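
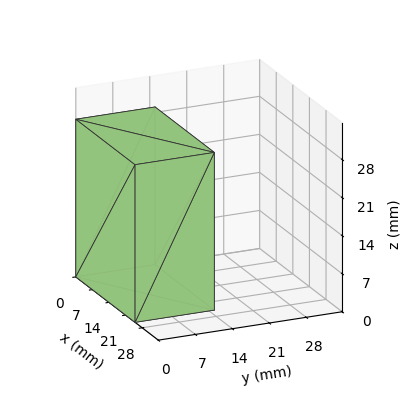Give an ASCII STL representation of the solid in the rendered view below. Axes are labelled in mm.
Reading the render: the shape is a rectangular box, roughly 25 × 15 mm footprint and 29 mm tall (dimensions read to the nearest mm from the axis ticks). For the STL, each face is triangulated and given an outward normal.

solid part
  facet normal 0.0000 0.0000 -1.0000
    outer loop
      vertex 25.00 15.00 0.00
      vertex 25.00 0.00 0.00
      vertex 0.00 0.00 0.00
    endloop
  endfacet
  facet normal 0.0000 0.0000 -1.0000
    outer loop
      vertex 0.00 15.00 0.00
      vertex 25.00 15.00 0.00
      vertex 0.00 0.00 0.00
    endloop
  endfacet
  facet normal 0.0000 0.0000 1.0000
    outer loop
      vertex 0.00 0.00 29.00
      vertex 25.00 0.00 29.00
      vertex 25.00 15.00 29.00
    endloop
  endfacet
  facet normal 0.0000 0.0000 1.0000
    outer loop
      vertex 0.00 0.00 29.00
      vertex 25.00 15.00 29.00
      vertex 0.00 15.00 29.00
    endloop
  endfacet
  facet normal 0.0000 -1.0000 0.0000
    outer loop
      vertex 0.00 0.00 0.00
      vertex 25.00 0.00 0.00
      vertex 25.00 0.00 29.00
    endloop
  endfacet
  facet normal 0.0000 -1.0000 0.0000
    outer loop
      vertex 0.00 0.00 0.00
      vertex 25.00 0.00 29.00
      vertex 0.00 0.00 29.00
    endloop
  endfacet
  facet normal 0.0000 1.0000 0.0000
    outer loop
      vertex 25.00 15.00 29.00
      vertex 25.00 15.00 0.00
      vertex 0.00 15.00 0.00
    endloop
  endfacet
  facet normal 0.0000 1.0000 0.0000
    outer loop
      vertex 0.00 15.00 29.00
      vertex 25.00 15.00 29.00
      vertex 0.00 15.00 0.00
    endloop
  endfacet
  facet normal -1.0000 0.0000 0.0000
    outer loop
      vertex 0.00 15.00 29.00
      vertex 0.00 15.00 0.00
      vertex 0.00 0.00 0.00
    endloop
  endfacet
  facet normal -1.0000 0.0000 0.0000
    outer loop
      vertex 0.00 0.00 29.00
      vertex 0.00 15.00 29.00
      vertex 0.00 0.00 0.00
    endloop
  endfacet
  facet normal 1.0000 0.0000 0.0000
    outer loop
      vertex 25.00 0.00 0.00
      vertex 25.00 15.00 0.00
      vertex 25.00 15.00 29.00
    endloop
  endfacet
  facet normal 1.0000 0.0000 0.0000
    outer loop
      vertex 25.00 0.00 0.00
      vertex 25.00 15.00 29.00
      vertex 25.00 0.00 29.00
    endloop
  endfacet
endsolid part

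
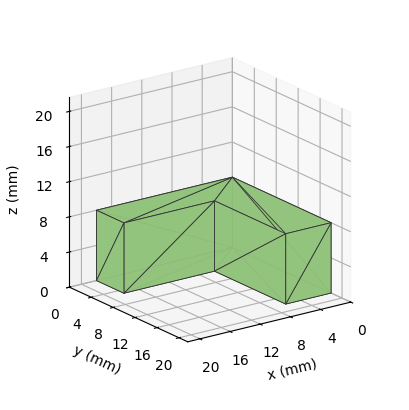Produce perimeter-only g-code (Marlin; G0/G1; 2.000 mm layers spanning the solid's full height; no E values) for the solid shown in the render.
Reading the render: the shape is an L-shaped prism: outer 18 × 18 mm, arm thicknesses ≈ 5 mm (horizontal) and 6 mm (vertical), extruded 8 mm in z (dimensions read to the nearest mm from the axis ticks). For the g-code, the solid's height is divided into equal slices at the stated Δz and each level perimeter traced with G1 moves after a G0 lift.

; perimeter-only toolpath
G21 ; units = mm
G90 ; absolute positioning
G28 ; home
; layer 1
G0 Z2.000
G0 X0.000 Y0.000
G1 X18.000 Y0.000
G1 X18.000 Y5.000
G1 X6.000 Y5.000
G1 X6.000 Y18.000
G1 X0.000 Y18.000
G1 X0.000 Y0.000
; layer 2
G0 Z4.000
G0 X0.000 Y0.000
G1 X18.000 Y0.000
G1 X18.000 Y5.000
G1 X6.000 Y5.000
G1 X6.000 Y18.000
G1 X0.000 Y18.000
G1 X0.000 Y0.000
; layer 3
G0 Z6.000
G0 X0.000 Y0.000
G1 X18.000 Y0.000
G1 X18.000 Y5.000
G1 X6.000 Y5.000
G1 X6.000 Y18.000
G1 X0.000 Y18.000
G1 X0.000 Y0.000
; layer 4
G0 Z8.000
G0 X0.000 Y0.000
G1 X18.000 Y0.000
G1 X18.000 Y5.000
G1 X6.000 Y5.000
G1 X6.000 Y18.000
G1 X0.000 Y18.000
G1 X0.000 Y0.000
M2 ; end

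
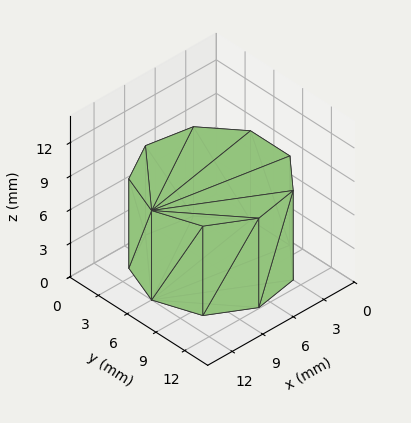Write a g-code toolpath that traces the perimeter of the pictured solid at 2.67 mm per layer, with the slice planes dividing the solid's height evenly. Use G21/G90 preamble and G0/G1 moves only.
Reading the render: the shape is a regular 9-sided prism (a cylinder approximated with 9 flat sides), circumscribed radius ≈ 6 mm, height ≈ 8 mm (dimensions read to the nearest mm from the axis ticks). For the g-code, the solid's height is divided into equal slices at the stated Δz and each level perimeter traced with G1 moves after a G0 lift.

; perimeter-only toolpath
G21 ; units = mm
G90 ; absolute positioning
G28 ; home
; layer 1
G0 Z2.67
G0 X12.00 Y6.00
G1 X10.60 Y9.86
G1 X7.04 Y11.91
G1 X3.00 Y11.20
G1 X0.36 Y8.05
G1 X0.36 Y3.95
G1 X3.00 Y0.80
G1 X7.04 Y0.09
G1 X10.60 Y2.14
G1 X12.00 Y6.00
; layer 2
G0 Z5.33
G0 X12.00 Y6.00
G1 X10.60 Y9.86
G1 X7.04 Y11.91
G1 X3.00 Y11.20
G1 X0.36 Y8.05
G1 X0.36 Y3.95
G1 X3.00 Y0.80
G1 X7.04 Y0.09
G1 X10.60 Y2.14
G1 X12.00 Y6.00
; layer 3
G0 Z8.00
G0 X12.00 Y6.00
G1 X10.60 Y9.86
G1 X7.04 Y11.91
G1 X3.00 Y11.20
G1 X0.36 Y8.05
G1 X0.36 Y3.95
G1 X3.00 Y0.80
G1 X7.04 Y0.09
G1 X10.60 Y2.14
G1 X12.00 Y6.00
M2 ; end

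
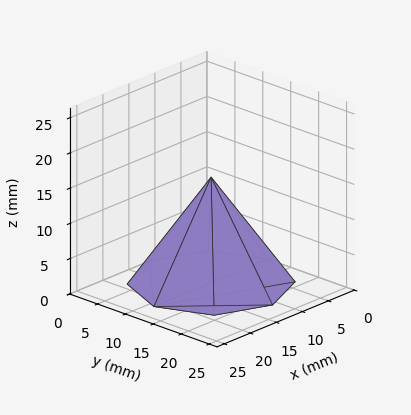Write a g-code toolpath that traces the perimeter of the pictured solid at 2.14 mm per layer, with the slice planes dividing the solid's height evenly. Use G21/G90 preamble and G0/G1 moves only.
Reading the render: the shape is a regular 8-sided pyramid, base circumscribed radius ≈ 11 mm, apex at z ≈ 15 mm (dimensions read to the nearest mm from the axis ticks). For the g-code, the solid's height is divided into equal slices at the stated Δz and each level perimeter traced with G1 moves after a G0 lift.

; perimeter-only toolpath
G21 ; units = mm
G90 ; absolute positioning
G28 ; home
; layer 1
G0 Z2.14
G0 X20.43 Y11.00
G1 X17.67 Y17.67
G1 X11.00 Y20.43
G1 X4.33 Y17.67
G1 X1.57 Y11.00
G1 X4.33 Y4.33
G1 X11.00 Y1.57
G1 X17.67 Y4.33
G1 X20.43 Y11.00
; layer 2
G0 Z4.29
G0 X18.86 Y11.00
G1 X16.56 Y16.56
G1 X11.00 Y18.86
G1 X5.44 Y16.56
G1 X3.14 Y11.00
G1 X5.44 Y5.44
G1 X11.00 Y3.14
G1 X16.56 Y5.44
G1 X18.86 Y11.00
; layer 3
G0 Z6.43
G0 X17.29 Y11.00
G1 X15.45 Y15.45
G1 X11.00 Y17.29
G1 X6.55 Y15.45
G1 X4.71 Y11.00
G1 X6.55 Y6.55
G1 X11.00 Y4.71
G1 X15.45 Y6.55
G1 X17.29 Y11.00
; layer 4
G0 Z8.57
G0 X15.71 Y11.00
G1 X14.33 Y14.33
G1 X11.00 Y15.71
G1 X7.67 Y14.33
G1 X6.29 Y11.00
G1 X7.67 Y7.67
G1 X11.00 Y6.29
G1 X14.33 Y7.67
G1 X15.71 Y11.00
; layer 5
G0 Z10.71
G0 X14.14 Y11.00
G1 X13.22 Y13.22
G1 X11.00 Y14.14
G1 X8.78 Y13.22
G1 X7.86 Y11.00
G1 X8.78 Y8.78
G1 X11.00 Y7.86
G1 X13.22 Y8.78
G1 X14.14 Y11.00
; layer 6
G0 Z12.86
G0 X12.57 Y11.00
G1 X12.11 Y12.11
G1 X11.00 Y12.57
G1 X9.89 Y12.11
G1 X9.43 Y11.00
G1 X9.89 Y9.89
G1 X11.00 Y9.43
G1 X12.11 Y9.89
G1 X12.57 Y11.00
M2 ; end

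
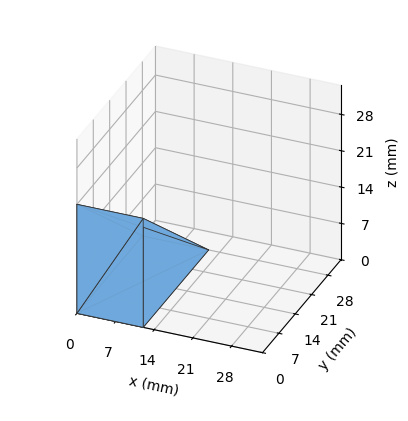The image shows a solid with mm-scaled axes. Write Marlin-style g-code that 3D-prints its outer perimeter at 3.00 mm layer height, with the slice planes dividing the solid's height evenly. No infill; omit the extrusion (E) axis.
Reading the render: the shape is a wedge (ramp): 12 × 28 mm base, rising to 21 mm along the y=0 edge and sloping linearly to z=0 at y=28 (dimensions read to the nearest mm from the axis ticks). For the g-code, the solid's height is divided into equal slices at the stated Δz and each level perimeter traced with G1 moves after a G0 lift.

; perimeter-only toolpath
G21 ; units = mm
G90 ; absolute positioning
G28 ; home
; layer 1
G0 Z3.00
G0 X0.00 Y0.00
G1 X12.00 Y0.00
G1 X12.00 Y24.00
G1 X0.00 Y24.00
G1 X0.00 Y0.00
; layer 2
G0 Z6.00
G0 X0.00 Y0.00
G1 X12.00 Y0.00
G1 X12.00 Y20.00
G1 X0.00 Y20.00
G1 X0.00 Y0.00
; layer 3
G0 Z9.00
G0 X0.00 Y0.00
G1 X12.00 Y0.00
G1 X12.00 Y16.00
G1 X0.00 Y16.00
G1 X0.00 Y0.00
; layer 4
G0 Z12.00
G0 X0.00 Y0.00
G1 X12.00 Y0.00
G1 X12.00 Y12.00
G1 X0.00 Y12.00
G1 X0.00 Y0.00
; layer 5
G0 Z15.00
G0 X0.00 Y0.00
G1 X12.00 Y0.00
G1 X12.00 Y8.00
G1 X0.00 Y8.00
G1 X0.00 Y0.00
; layer 6
G0 Z18.00
G0 X0.00 Y0.00
G1 X12.00 Y0.00
G1 X12.00 Y4.00
G1 X0.00 Y4.00
G1 X0.00 Y0.00
M2 ; end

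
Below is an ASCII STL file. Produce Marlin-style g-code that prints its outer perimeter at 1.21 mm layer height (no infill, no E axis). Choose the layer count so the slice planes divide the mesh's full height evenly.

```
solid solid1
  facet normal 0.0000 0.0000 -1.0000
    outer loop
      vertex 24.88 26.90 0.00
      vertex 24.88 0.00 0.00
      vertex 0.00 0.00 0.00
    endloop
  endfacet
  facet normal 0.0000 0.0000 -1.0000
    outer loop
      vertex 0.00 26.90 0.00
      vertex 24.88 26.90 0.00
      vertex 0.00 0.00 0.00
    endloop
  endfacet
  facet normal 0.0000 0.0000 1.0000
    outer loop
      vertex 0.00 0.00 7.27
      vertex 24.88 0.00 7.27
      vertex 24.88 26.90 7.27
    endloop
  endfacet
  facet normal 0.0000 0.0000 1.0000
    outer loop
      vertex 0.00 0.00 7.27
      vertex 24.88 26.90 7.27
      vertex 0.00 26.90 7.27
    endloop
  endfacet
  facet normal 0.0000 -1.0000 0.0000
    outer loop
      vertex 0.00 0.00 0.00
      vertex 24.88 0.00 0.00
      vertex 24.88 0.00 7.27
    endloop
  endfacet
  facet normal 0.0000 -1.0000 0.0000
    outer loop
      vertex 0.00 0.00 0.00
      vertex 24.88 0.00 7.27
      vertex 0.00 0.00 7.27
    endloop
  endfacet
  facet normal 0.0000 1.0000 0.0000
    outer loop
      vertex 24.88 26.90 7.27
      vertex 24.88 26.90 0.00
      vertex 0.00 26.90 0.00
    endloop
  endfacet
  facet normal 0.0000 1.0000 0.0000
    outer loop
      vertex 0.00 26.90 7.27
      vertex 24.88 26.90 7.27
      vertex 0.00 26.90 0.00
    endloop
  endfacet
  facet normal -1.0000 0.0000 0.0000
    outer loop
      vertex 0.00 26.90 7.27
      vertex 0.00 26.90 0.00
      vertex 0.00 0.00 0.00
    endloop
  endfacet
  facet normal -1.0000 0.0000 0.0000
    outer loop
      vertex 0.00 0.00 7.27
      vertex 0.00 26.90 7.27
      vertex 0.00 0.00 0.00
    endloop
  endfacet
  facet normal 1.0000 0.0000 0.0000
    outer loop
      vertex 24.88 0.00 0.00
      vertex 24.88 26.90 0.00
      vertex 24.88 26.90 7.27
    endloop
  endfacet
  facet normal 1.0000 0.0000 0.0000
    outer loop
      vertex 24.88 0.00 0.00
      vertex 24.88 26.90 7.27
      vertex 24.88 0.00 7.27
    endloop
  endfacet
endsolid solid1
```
; perimeter-only toolpath
G21 ; units = mm
G90 ; absolute positioning
G28 ; home
; layer 1
G0 Z1.21
G0 X0.00 Y0.00
G1 X24.88 Y0.00
G1 X24.88 Y26.90
G1 X0.00 Y26.90
G1 X0.00 Y0.00
; layer 2
G0 Z2.42
G0 X0.00 Y0.00
G1 X24.88 Y0.00
G1 X24.88 Y26.90
G1 X0.00 Y26.90
G1 X0.00 Y0.00
; layer 3
G0 Z3.63
G0 X0.00 Y0.00
G1 X24.88 Y0.00
G1 X24.88 Y26.90
G1 X0.00 Y26.90
G1 X0.00 Y0.00
; layer 4
G0 Z4.85
G0 X0.00 Y0.00
G1 X24.88 Y0.00
G1 X24.88 Y26.90
G1 X0.00 Y26.90
G1 X0.00 Y0.00
; layer 5
G0 Z6.06
G0 X0.00 Y0.00
G1 X24.88 Y0.00
G1 X24.88 Y26.90
G1 X0.00 Y26.90
G1 X0.00 Y0.00
; layer 6
G0 Z7.27
G0 X0.00 Y0.00
G1 X24.88 Y0.00
G1 X24.88 Y26.90
G1 X0.00 Y26.90
G1 X0.00 Y0.00
M2 ; end

The solid is a rectangular box, roughly 24.9 × 26.9 mm footprint and 7.27 mm tall. Slicing at Δz = 1.21 mm — 6 equal slices spanning the solid's height, so layer i sits at z = i·h/6 — gives 6 non-empty perimeters. Each is a 4-segment closed polygon; G0 lifts to the layer z and rapids to the start vertex, then G1 traces the edges.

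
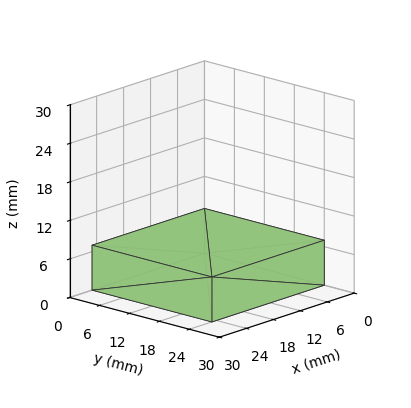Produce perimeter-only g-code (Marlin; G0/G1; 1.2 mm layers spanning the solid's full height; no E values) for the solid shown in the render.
Reading the render: the shape is a rectangular box, roughly 25 × 24 mm footprint and 7 mm tall (dimensions read to the nearest mm from the axis ticks). For the g-code, the solid's height is divided into equal slices at the stated Δz and each level perimeter traced with G1 moves after a G0 lift.

; perimeter-only toolpath
G21 ; units = mm
G90 ; absolute positioning
G28 ; home
; layer 1
G0 Z1.2
G0 X0.0 Y0.0
G1 X25.0 Y0.0
G1 X25.0 Y24.0
G1 X0.0 Y24.0
G1 X0.0 Y0.0
; layer 2
G0 Z2.3
G0 X0.0 Y0.0
G1 X25.0 Y0.0
G1 X25.0 Y24.0
G1 X0.0 Y24.0
G1 X0.0 Y0.0
; layer 3
G0 Z3.5
G0 X0.0 Y0.0
G1 X25.0 Y0.0
G1 X25.0 Y24.0
G1 X0.0 Y24.0
G1 X0.0 Y0.0
; layer 4
G0 Z4.7
G0 X0.0 Y0.0
G1 X25.0 Y0.0
G1 X25.0 Y24.0
G1 X0.0 Y24.0
G1 X0.0 Y0.0
; layer 5
G0 Z5.8
G0 X0.0 Y0.0
G1 X25.0 Y0.0
G1 X25.0 Y24.0
G1 X0.0 Y24.0
G1 X0.0 Y0.0
; layer 6
G0 Z7.0
G0 X0.0 Y0.0
G1 X25.0 Y0.0
G1 X25.0 Y24.0
G1 X0.0 Y24.0
G1 X0.0 Y0.0
M2 ; end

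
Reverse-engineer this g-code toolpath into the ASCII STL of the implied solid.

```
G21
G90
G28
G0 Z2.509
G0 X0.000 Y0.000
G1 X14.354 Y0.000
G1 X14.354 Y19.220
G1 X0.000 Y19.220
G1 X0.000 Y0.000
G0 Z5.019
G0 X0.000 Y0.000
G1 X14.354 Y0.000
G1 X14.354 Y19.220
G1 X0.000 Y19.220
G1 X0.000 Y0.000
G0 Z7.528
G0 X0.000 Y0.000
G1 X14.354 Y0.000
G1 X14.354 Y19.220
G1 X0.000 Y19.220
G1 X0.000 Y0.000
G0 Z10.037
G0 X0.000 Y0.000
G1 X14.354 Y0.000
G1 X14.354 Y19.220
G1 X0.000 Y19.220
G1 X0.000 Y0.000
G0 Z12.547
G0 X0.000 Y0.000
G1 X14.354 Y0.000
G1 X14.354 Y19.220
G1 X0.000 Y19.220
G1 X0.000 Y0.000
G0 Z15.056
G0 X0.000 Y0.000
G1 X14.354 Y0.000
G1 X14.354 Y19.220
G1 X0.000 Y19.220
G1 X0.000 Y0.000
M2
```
solid part
  facet normal 0.0000 0.0000 -1.0000
    outer loop
      vertex 14.354 19.220 0.000
      vertex 14.354 0.000 0.000
      vertex 0.000 0.000 0.000
    endloop
  endfacet
  facet normal 0.0000 0.0000 -1.0000
    outer loop
      vertex 0.000 19.220 0.000
      vertex 14.354 19.220 0.000
      vertex 0.000 0.000 0.000
    endloop
  endfacet
  facet normal 0.0000 0.0000 1.0000
    outer loop
      vertex 0.000 0.000 15.056
      vertex 14.354 0.000 15.056
      vertex 14.354 19.220 15.056
    endloop
  endfacet
  facet normal 0.0000 0.0000 1.0000
    outer loop
      vertex 0.000 0.000 15.056
      vertex 14.354 19.220 15.056
      vertex 0.000 19.220 15.056
    endloop
  endfacet
  facet normal 0.0000 -1.0000 0.0000
    outer loop
      vertex 0.000 0.000 0.000
      vertex 14.354 0.000 0.000
      vertex 14.354 0.000 15.056
    endloop
  endfacet
  facet normal 0.0000 -1.0000 0.0000
    outer loop
      vertex 0.000 0.000 0.000
      vertex 14.354 0.000 15.056
      vertex 0.000 0.000 15.056
    endloop
  endfacet
  facet normal 0.0000 1.0000 0.0000
    outer loop
      vertex 14.354 19.220 15.056
      vertex 14.354 19.220 0.000
      vertex 0.000 19.220 0.000
    endloop
  endfacet
  facet normal 0.0000 1.0000 0.0000
    outer loop
      vertex 0.000 19.220 15.056
      vertex 14.354 19.220 15.056
      vertex 0.000 19.220 0.000
    endloop
  endfacet
  facet normal -1.0000 0.0000 0.0000
    outer loop
      vertex 0.000 19.220 15.056
      vertex 0.000 19.220 0.000
      vertex 0.000 0.000 0.000
    endloop
  endfacet
  facet normal -1.0000 0.0000 0.0000
    outer loop
      vertex 0.000 0.000 15.056
      vertex 0.000 19.220 15.056
      vertex 0.000 0.000 0.000
    endloop
  endfacet
  facet normal 1.0000 0.0000 0.0000
    outer loop
      vertex 14.354 0.000 0.000
      vertex 14.354 19.220 0.000
      vertex 14.354 19.220 15.056
    endloop
  endfacet
  facet normal 1.0000 0.0000 0.0000
    outer loop
      vertex 14.354 0.000 0.000
      vertex 14.354 19.220 15.056
      vertex 14.354 0.000 15.056
    endloop
  endfacet
endsolid part

The G0 Z moves step by Δz≈2.509 mm. Every layer's G1 loop is the same polygon, so the solid is a straight extrusion of it from z=0 to z≈15.1. Closing with flat bottom and top caps and triangulating gives 12 facets — a rectangular box, roughly 14.4 × 19.2 mm footprint and 15.1 mm tall.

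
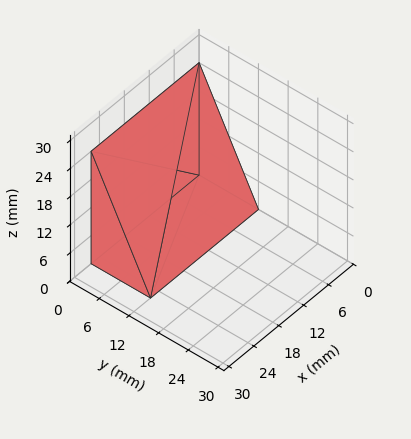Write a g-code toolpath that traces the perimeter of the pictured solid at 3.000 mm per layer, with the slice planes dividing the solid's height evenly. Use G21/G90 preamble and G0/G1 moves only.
Reading the render: the shape is a wedge (ramp): 26 × 12 mm base, rising to 24 mm along the y=0 edge and sloping linearly to z=0 at y=12 (dimensions read to the nearest mm from the axis ticks). For the g-code, the solid's height is divided into equal slices at the stated Δz and each level perimeter traced with G1 moves after a G0 lift.

; perimeter-only toolpath
G21 ; units = mm
G90 ; absolute positioning
G28 ; home
; layer 1
G0 Z3.000
G0 X0.000 Y0.000
G1 X26.000 Y0.000
G1 X26.000 Y10.500
G1 X0.000 Y10.500
G1 X0.000 Y0.000
; layer 2
G0 Z6.000
G0 X0.000 Y0.000
G1 X26.000 Y0.000
G1 X26.000 Y9.000
G1 X0.000 Y9.000
G1 X0.000 Y0.000
; layer 3
G0 Z9.000
G0 X0.000 Y0.000
G1 X26.000 Y0.000
G1 X26.000 Y7.500
G1 X0.000 Y7.500
G1 X0.000 Y0.000
; layer 4
G0 Z12.000
G0 X0.000 Y0.000
G1 X26.000 Y0.000
G1 X26.000 Y6.000
G1 X0.000 Y6.000
G1 X0.000 Y0.000
; layer 5
G0 Z15.000
G0 X0.000 Y0.000
G1 X26.000 Y0.000
G1 X26.000 Y4.500
G1 X0.000 Y4.500
G1 X0.000 Y0.000
; layer 6
G0 Z18.000
G0 X0.000 Y0.000
G1 X26.000 Y0.000
G1 X26.000 Y3.000
G1 X0.000 Y3.000
G1 X0.000 Y0.000
; layer 7
G0 Z21.000
G0 X0.000 Y0.000
G1 X26.000 Y0.000
G1 X26.000 Y1.500
G1 X0.000 Y1.500
G1 X0.000 Y0.000
M2 ; end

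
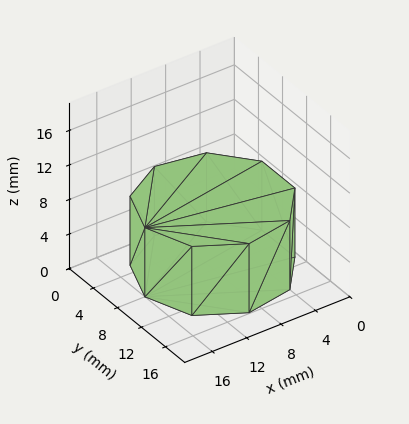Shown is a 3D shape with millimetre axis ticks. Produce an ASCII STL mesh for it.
Reading the render: the shape is a regular 9-sided prism (a cylinder approximated with 9 flat sides), circumscribed radius ≈ 8 mm, height ≈ 8 mm (dimensions read to the nearest mm from the axis ticks). For the STL, each face is triangulated and given an outward normal.

solid part
  facet normal 0.0000 0.0000 -1.0000
    outer loop
      vertex 9.39 15.88 0.00
      vertex 14.13 13.14 0.00
      vertex 16.00 8.00 0.00
    endloop
  endfacet
  facet normal 0.0000 0.0000 -1.0000
    outer loop
      vertex 4.00 14.93 0.00
      vertex 9.39 15.88 0.00
      vertex 16.00 8.00 0.00
    endloop
  endfacet
  facet normal 0.0000 0.0000 -1.0000
    outer loop
      vertex 0.48 10.74 0.00
      vertex 4.00 14.93 0.00
      vertex 16.00 8.00 0.00
    endloop
  endfacet
  facet normal 0.0000 0.0000 -1.0000
    outer loop
      vertex 0.48 5.26 0.00
      vertex 0.48 10.74 0.00
      vertex 16.00 8.00 0.00
    endloop
  endfacet
  facet normal 0.0000 0.0000 -1.0000
    outer loop
      vertex 4.00 1.07 0.00
      vertex 0.48 5.26 0.00
      vertex 16.00 8.00 0.00
    endloop
  endfacet
  facet normal 0.0000 0.0000 -1.0000
    outer loop
      vertex 9.39 0.12 0.00
      vertex 4.00 1.07 0.00
      vertex 16.00 8.00 0.00
    endloop
  endfacet
  facet normal 0.0000 0.0000 -1.0000
    outer loop
      vertex 14.13 2.86 0.00
      vertex 9.39 0.12 0.00
      vertex 16.00 8.00 0.00
    endloop
  endfacet
  facet normal 0.0000 0.0000 1.0000
    outer loop
      vertex 16.00 8.00 8.00
      vertex 14.13 13.14 8.00
      vertex 9.39 15.88 8.00
    endloop
  endfacet
  facet normal 0.0000 0.0000 1.0000
    outer loop
      vertex 16.00 8.00 8.00
      vertex 9.39 15.88 8.00
      vertex 4.00 14.93 8.00
    endloop
  endfacet
  facet normal 0.0000 0.0000 1.0000
    outer loop
      vertex 16.00 8.00 8.00
      vertex 4.00 14.93 8.00
      vertex 0.48 10.74 8.00
    endloop
  endfacet
  facet normal 0.0000 0.0000 1.0000
    outer loop
      vertex 16.00 8.00 8.00
      vertex 0.48 10.74 8.00
      vertex 0.48 5.26 8.00
    endloop
  endfacet
  facet normal 0.0000 0.0000 1.0000
    outer loop
      vertex 16.00 8.00 8.00
      vertex 0.48 5.26 8.00
      vertex 4.00 1.07 8.00
    endloop
  endfacet
  facet normal 0.0000 0.0000 1.0000
    outer loop
      vertex 16.00 8.00 8.00
      vertex 4.00 1.07 8.00
      vertex 9.39 0.12 8.00
    endloop
  endfacet
  facet normal 0.0000 0.0000 1.0000
    outer loop
      vertex 16.00 8.00 8.00
      vertex 9.39 0.12 8.00
      vertex 14.13 2.86 8.00
    endloop
  endfacet
  facet normal 0.9397 0.3419 0.0000
    outer loop
      vertex 16.00 8.00 0.00
      vertex 14.13 13.14 0.00
      vertex 14.13 13.14 8.00
    endloop
  endfacet
  facet normal 0.9397 0.3419 0.0000
    outer loop
      vertex 16.00 8.00 0.00
      vertex 14.13 13.14 8.00
      vertex 16.00 8.00 8.00
    endloop
  endfacet
  facet normal 0.5005 0.8658 0.0000
    outer loop
      vertex 14.13 13.14 0.00
      vertex 9.39 15.88 0.00
      vertex 9.39 15.88 8.00
    endloop
  endfacet
  facet normal 0.5005 0.8658 0.0000
    outer loop
      vertex 14.13 13.14 0.00
      vertex 9.39 15.88 8.00
      vertex 14.13 13.14 8.00
    endloop
  endfacet
  facet normal -0.1736 0.9848 0.0000
    outer loop
      vertex 9.39 15.88 0.00
      vertex 4.00 14.93 0.00
      vertex 4.00 14.93 8.00
    endloop
  endfacet
  facet normal -0.1736 0.9848 0.0000
    outer loop
      vertex 9.39 15.88 0.00
      vertex 4.00 14.93 8.00
      vertex 9.39 15.88 8.00
    endloop
  endfacet
  facet normal -0.7657 0.6432 0.0000
    outer loop
      vertex 4.00 14.93 0.00
      vertex 0.48 10.74 0.00
      vertex 0.48 10.74 8.00
    endloop
  endfacet
  facet normal -0.7657 0.6432 0.0000
    outer loop
      vertex 4.00 14.93 0.00
      vertex 0.48 10.74 8.00
      vertex 4.00 14.93 8.00
    endloop
  endfacet
  facet normal -1.0000 0.0000 0.0000
    outer loop
      vertex 0.48 10.74 0.00
      vertex 0.48 5.26 0.00
      vertex 0.48 5.26 8.00
    endloop
  endfacet
  facet normal -1.0000 0.0000 0.0000
    outer loop
      vertex 0.48 10.74 0.00
      vertex 0.48 5.26 8.00
      vertex 0.48 10.74 8.00
    endloop
  endfacet
  facet normal -0.7657 -0.6432 0.0000
    outer loop
      vertex 0.48 5.26 0.00
      vertex 4.00 1.07 0.00
      vertex 4.00 1.07 8.00
    endloop
  endfacet
  facet normal -0.7657 -0.6432 0.0000
    outer loop
      vertex 0.48 5.26 0.00
      vertex 4.00 1.07 8.00
      vertex 0.48 5.26 8.00
    endloop
  endfacet
  facet normal -0.1736 -0.9848 0.0000
    outer loop
      vertex 4.00 1.07 0.00
      vertex 9.39 0.12 0.00
      vertex 9.39 0.12 8.00
    endloop
  endfacet
  facet normal -0.1736 -0.9848 0.0000
    outer loop
      vertex 4.00 1.07 0.00
      vertex 9.39 0.12 8.00
      vertex 4.00 1.07 8.00
    endloop
  endfacet
  facet normal 0.5005 -0.8658 0.0000
    outer loop
      vertex 9.39 0.12 0.00
      vertex 14.13 2.86 0.00
      vertex 14.13 2.86 8.00
    endloop
  endfacet
  facet normal 0.5005 -0.8658 0.0000
    outer loop
      vertex 9.39 0.12 0.00
      vertex 14.13 2.86 8.00
      vertex 9.39 0.12 8.00
    endloop
  endfacet
  facet normal 0.9397 -0.3419 0.0000
    outer loop
      vertex 14.13 2.86 0.00
      vertex 16.00 8.00 0.00
      vertex 16.00 8.00 8.00
    endloop
  endfacet
  facet normal 0.9397 -0.3419 0.0000
    outer loop
      vertex 14.13 2.86 0.00
      vertex 16.00 8.00 8.00
      vertex 14.13 2.86 8.00
    endloop
  endfacet
endsolid part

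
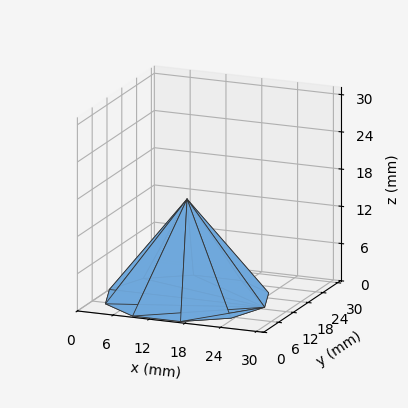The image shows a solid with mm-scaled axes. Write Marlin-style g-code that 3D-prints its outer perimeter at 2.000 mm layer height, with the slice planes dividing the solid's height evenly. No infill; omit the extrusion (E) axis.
Reading the render: the shape is a regular 10-sided pyramid, base circumscribed radius ≈ 13 mm, apex at z ≈ 16 mm (dimensions read to the nearest mm from the axis ticks). For the g-code, the solid's height is divided into equal slices at the stated Δz and each level perimeter traced with G1 moves after a G0 lift.

; perimeter-only toolpath
G21 ; units = mm
G90 ; absolute positioning
G28 ; home
; layer 1
G0 Z2.000
G0 X24.375 Y13.000
G1 X22.202 Y19.686
G1 X16.515 Y23.819
G1 X9.485 Y23.819
G1 X3.798 Y19.686
G1 X1.625 Y13.000
G1 X3.798 Y6.314
G1 X9.485 Y2.181
G1 X16.515 Y2.181
G1 X22.202 Y6.314
G1 X24.375 Y13.000
; layer 2
G0 Z4.000
G0 X22.750 Y13.000
G1 X20.888 Y18.731
G1 X16.013 Y22.273
G1 X9.987 Y22.273
G1 X5.112 Y18.731
G1 X3.250 Y13.000
G1 X5.112 Y7.269
G1 X9.987 Y3.727
G1 X16.013 Y3.727
G1 X20.888 Y7.269
G1 X22.750 Y13.000
; layer 3
G0 Z6.000
G0 X21.125 Y13.000
G1 X19.573 Y17.776
G1 X15.511 Y20.727
G1 X10.489 Y20.727
G1 X6.427 Y17.776
G1 X4.875 Y13.000
G1 X6.427 Y8.224
G1 X10.489 Y5.272
G1 X15.511 Y5.272
G1 X19.573 Y8.224
G1 X21.125 Y13.000
; layer 4
G0 Z8.000
G0 X19.500 Y13.000
G1 X18.258 Y16.820
G1 X15.008 Y19.182
G1 X10.992 Y19.182
G1 X7.742 Y16.820
G1 X6.500 Y13.000
G1 X7.742 Y9.180
G1 X10.992 Y6.818
G1 X15.008 Y6.818
G1 X18.258 Y9.180
G1 X19.500 Y13.000
; layer 5
G0 Z10.000
G0 X17.875 Y13.000
G1 X16.944 Y15.865
G1 X14.506 Y17.636
G1 X11.494 Y17.636
G1 X9.056 Y15.865
G1 X8.125 Y13.000
G1 X9.056 Y10.135
G1 X11.494 Y8.364
G1 X14.506 Y8.364
G1 X16.944 Y10.135
G1 X17.875 Y13.000
; layer 6
G0 Z12.000
G0 X16.250 Y13.000
G1 X15.629 Y14.910
G1 X14.004 Y16.091
G1 X11.996 Y16.091
G1 X10.371 Y14.910
G1 X9.750 Y13.000
G1 X10.371 Y11.090
G1 X11.996 Y9.909
G1 X14.004 Y9.909
G1 X15.629 Y11.090
G1 X16.250 Y13.000
; layer 7
G0 Z14.000
G0 X14.625 Y13.000
G1 X14.315 Y13.955
G1 X13.502 Y14.546
G1 X12.498 Y14.546
G1 X11.685 Y13.955
G1 X11.375 Y13.000
G1 X11.685 Y12.045
G1 X12.498 Y11.454
G1 X13.502 Y11.454
G1 X14.315 Y12.045
G1 X14.625 Y13.000
M2 ; end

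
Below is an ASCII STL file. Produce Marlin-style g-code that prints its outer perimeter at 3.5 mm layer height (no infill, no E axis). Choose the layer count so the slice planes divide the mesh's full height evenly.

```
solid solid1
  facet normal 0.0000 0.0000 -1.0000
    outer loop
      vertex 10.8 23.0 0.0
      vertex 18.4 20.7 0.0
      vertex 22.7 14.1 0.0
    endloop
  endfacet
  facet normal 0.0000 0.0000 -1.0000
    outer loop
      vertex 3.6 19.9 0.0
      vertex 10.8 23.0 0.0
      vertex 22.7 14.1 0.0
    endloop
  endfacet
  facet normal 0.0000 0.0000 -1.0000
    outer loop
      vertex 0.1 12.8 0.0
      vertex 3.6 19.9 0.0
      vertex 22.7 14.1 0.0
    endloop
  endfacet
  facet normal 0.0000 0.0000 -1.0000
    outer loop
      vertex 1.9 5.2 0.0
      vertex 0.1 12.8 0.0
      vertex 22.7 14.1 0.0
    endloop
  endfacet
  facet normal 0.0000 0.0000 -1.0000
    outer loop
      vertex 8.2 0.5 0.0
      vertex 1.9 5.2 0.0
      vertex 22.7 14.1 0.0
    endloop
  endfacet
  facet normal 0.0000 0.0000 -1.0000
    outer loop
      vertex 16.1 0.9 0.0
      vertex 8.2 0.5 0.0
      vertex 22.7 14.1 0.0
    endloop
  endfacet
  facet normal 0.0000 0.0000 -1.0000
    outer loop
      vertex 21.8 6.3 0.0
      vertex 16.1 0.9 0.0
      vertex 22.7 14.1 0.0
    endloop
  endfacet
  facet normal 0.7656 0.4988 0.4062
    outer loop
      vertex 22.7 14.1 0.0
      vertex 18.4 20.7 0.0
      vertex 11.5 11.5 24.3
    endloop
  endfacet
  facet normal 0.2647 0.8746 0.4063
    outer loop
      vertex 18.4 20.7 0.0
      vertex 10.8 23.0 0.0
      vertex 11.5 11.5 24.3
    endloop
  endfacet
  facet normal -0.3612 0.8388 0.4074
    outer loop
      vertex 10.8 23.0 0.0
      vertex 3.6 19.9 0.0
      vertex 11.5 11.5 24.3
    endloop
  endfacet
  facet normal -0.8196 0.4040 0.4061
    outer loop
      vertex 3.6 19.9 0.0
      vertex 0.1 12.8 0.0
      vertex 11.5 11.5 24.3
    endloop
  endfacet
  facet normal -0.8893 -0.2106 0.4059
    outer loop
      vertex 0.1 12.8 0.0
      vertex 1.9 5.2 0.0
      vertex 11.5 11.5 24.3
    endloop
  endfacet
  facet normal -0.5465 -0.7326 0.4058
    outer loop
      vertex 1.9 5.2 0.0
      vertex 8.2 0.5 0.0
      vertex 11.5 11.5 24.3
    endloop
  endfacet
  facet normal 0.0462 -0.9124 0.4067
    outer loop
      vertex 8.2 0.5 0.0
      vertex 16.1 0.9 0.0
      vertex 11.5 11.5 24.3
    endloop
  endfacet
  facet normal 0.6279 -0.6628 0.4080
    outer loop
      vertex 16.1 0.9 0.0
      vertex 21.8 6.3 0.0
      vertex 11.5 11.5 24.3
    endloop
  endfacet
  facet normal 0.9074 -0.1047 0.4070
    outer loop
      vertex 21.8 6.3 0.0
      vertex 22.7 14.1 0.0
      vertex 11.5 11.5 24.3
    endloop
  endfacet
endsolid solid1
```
; perimeter-only toolpath
G21 ; units = mm
G90 ; absolute positioning
G28 ; home
; layer 1
G0 Z3.5
G0 X21.1 Y13.7
G1 X17.4 Y19.4
G1 X10.9 Y21.4
G1 X4.7 Y18.7
G1 X1.7 Y12.6
G1 X3.3 Y6.1
G1 X8.7 Y2.1
G1 X15.4 Y2.4
G1 X20.3 Y7.0
G1 X21.1 Y13.7
; layer 2
G0 Z6.9
G0 X19.5 Y13.4
G1 X16.4 Y18.1
G1 X11.0 Y19.7
G1 X5.9 Y17.5
G1 X3.4 Y12.4
G1 X4.6 Y7.0
G1 X9.1 Y3.6
G1 X14.8 Y3.9
G1 X18.9 Y7.8
G1 X19.5 Y13.4
; layer 3
G0 Z10.4
G0 X17.9 Y13.0
G1 X15.4 Y16.8
G1 X11.1 Y18.1
G1 X7.0 Y16.3
G1 X5.0 Y12.2
G1 X6.0 Y7.9
G1 X9.6 Y5.2
G1 X14.1 Y5.4
G1 X17.4 Y8.5
G1 X17.9 Y13.0
; layer 4
G0 Z13.9
G0 X16.3 Y12.6
G1 X14.5 Y15.4
G1 X11.2 Y16.4
G1 X8.1 Y15.1
G1 X6.6 Y12.1
G1 X7.4 Y8.8
G1 X10.1 Y6.8
G1 X13.5 Y7.0
G1 X15.9 Y9.3
G1 X16.3 Y12.6
; layer 5
G0 Z17.4
G0 X14.7 Y12.2
G1 X13.5 Y14.1
G1 X11.3 Y14.8
G1 X9.2 Y13.9
G1 X8.2 Y11.9
G1 X8.8 Y9.7
G1 X10.6 Y8.4
G1 X12.8 Y8.5
G1 X14.4 Y10.0
G1 X14.7 Y12.2
; layer 6
G0 Z20.8
G0 X13.1 Y11.9
G1 X12.5 Y12.8
G1 X11.4 Y13.1
G1 X10.4 Y12.7
G1 X9.9 Y11.7
G1 X10.1 Y10.6
G1 X11.0 Y9.9
G1 X12.2 Y10.0
G1 X13.0 Y10.8
G1 X13.1 Y11.9
M2 ; end

The solid is a regular 9-sided pyramid, base circumscribed radius ≈ 11.5 mm, apex at z ≈ 24.3 mm. Slicing at Δz = 3.5 mm — 7 equal slices spanning the solid's height, so layer i sits at z = i·h/7 — gives 6 non-empty perimeters. Each is a 9-segment closed polygon; G0 lifts to the layer z and rapids to the start vertex, then G1 traces the edges. The cross-section shrinks linearly with z (the slice at the apex is degenerate and omitted).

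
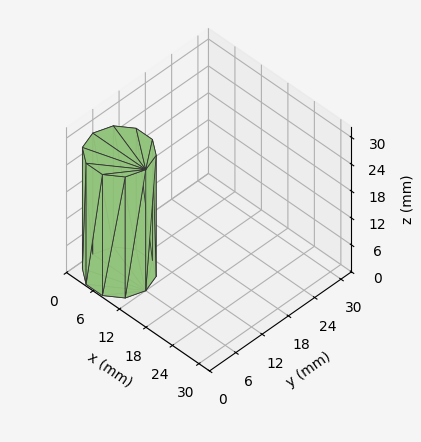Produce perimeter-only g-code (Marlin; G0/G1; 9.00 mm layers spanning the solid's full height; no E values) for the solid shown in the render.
Reading the render: the shape is a regular 10-sided prism (a cylinder approximated with 10 flat sides), circumscribed radius ≈ 6 mm, height ≈ 27 mm (dimensions read to the nearest mm from the axis ticks). For the g-code, the solid's height is divided into equal slices at the stated Δz and each level perimeter traced with G1 moves after a G0 lift.

; perimeter-only toolpath
G21 ; units = mm
G90 ; absolute positioning
G28 ; home
; layer 1
G0 Z9.00
G0 X12.00 Y6.00
G1 X10.85 Y9.53
G1 X7.85 Y11.71
G1 X4.15 Y11.71
G1 X1.15 Y9.53
G1 X0.00 Y6.00
G1 X1.15 Y2.47
G1 X4.15 Y0.29
G1 X7.85 Y0.29
G1 X10.85 Y2.47
G1 X12.00 Y6.00
; layer 2
G0 Z18.00
G0 X12.00 Y6.00
G1 X10.85 Y9.53
G1 X7.85 Y11.71
G1 X4.15 Y11.71
G1 X1.15 Y9.53
G1 X0.00 Y6.00
G1 X1.15 Y2.47
G1 X4.15 Y0.29
G1 X7.85 Y0.29
G1 X10.85 Y2.47
G1 X12.00 Y6.00
; layer 3
G0 Z27.00
G0 X12.00 Y6.00
G1 X10.85 Y9.53
G1 X7.85 Y11.71
G1 X4.15 Y11.71
G1 X1.15 Y9.53
G1 X0.00 Y6.00
G1 X1.15 Y2.47
G1 X4.15 Y0.29
G1 X7.85 Y0.29
G1 X10.85 Y2.47
G1 X12.00 Y6.00
M2 ; end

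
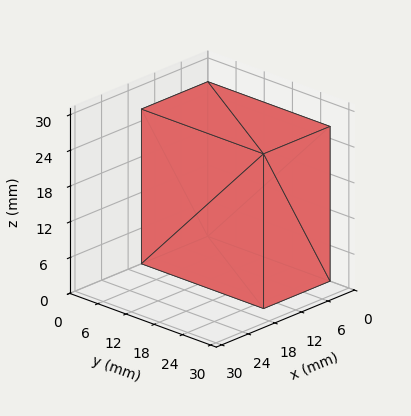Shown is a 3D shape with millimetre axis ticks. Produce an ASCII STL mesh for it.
Reading the render: the shape is a rectangular box, roughly 15 × 26 mm footprint and 26 mm tall (dimensions read to the nearest mm from the axis ticks). For the STL, each face is triangulated and given an outward normal.

solid part
  facet normal 0.0000 0.0000 -1.0000
    outer loop
      vertex 15.0 26.0 0.0
      vertex 15.0 0.0 0.0
      vertex 0.0 0.0 0.0
    endloop
  endfacet
  facet normal 0.0000 0.0000 -1.0000
    outer loop
      vertex 0.0 26.0 0.0
      vertex 15.0 26.0 0.0
      vertex 0.0 0.0 0.0
    endloop
  endfacet
  facet normal 0.0000 0.0000 1.0000
    outer loop
      vertex 0.0 0.0 26.0
      vertex 15.0 0.0 26.0
      vertex 15.0 26.0 26.0
    endloop
  endfacet
  facet normal 0.0000 0.0000 1.0000
    outer loop
      vertex 0.0 0.0 26.0
      vertex 15.0 26.0 26.0
      vertex 0.0 26.0 26.0
    endloop
  endfacet
  facet normal 0.0000 -1.0000 0.0000
    outer loop
      vertex 0.0 0.0 0.0
      vertex 15.0 0.0 0.0
      vertex 15.0 0.0 26.0
    endloop
  endfacet
  facet normal 0.0000 -1.0000 0.0000
    outer loop
      vertex 0.0 0.0 0.0
      vertex 15.0 0.0 26.0
      vertex 0.0 0.0 26.0
    endloop
  endfacet
  facet normal 0.0000 1.0000 0.0000
    outer loop
      vertex 15.0 26.0 26.0
      vertex 15.0 26.0 0.0
      vertex 0.0 26.0 0.0
    endloop
  endfacet
  facet normal 0.0000 1.0000 0.0000
    outer loop
      vertex 0.0 26.0 26.0
      vertex 15.0 26.0 26.0
      vertex 0.0 26.0 0.0
    endloop
  endfacet
  facet normal -1.0000 0.0000 0.0000
    outer loop
      vertex 0.0 26.0 26.0
      vertex 0.0 26.0 0.0
      vertex 0.0 0.0 0.0
    endloop
  endfacet
  facet normal -1.0000 0.0000 0.0000
    outer loop
      vertex 0.0 0.0 26.0
      vertex 0.0 26.0 26.0
      vertex 0.0 0.0 0.0
    endloop
  endfacet
  facet normal 1.0000 0.0000 0.0000
    outer loop
      vertex 15.0 0.0 0.0
      vertex 15.0 26.0 0.0
      vertex 15.0 26.0 26.0
    endloop
  endfacet
  facet normal 1.0000 0.0000 0.0000
    outer loop
      vertex 15.0 0.0 0.0
      vertex 15.0 26.0 26.0
      vertex 15.0 0.0 26.0
    endloop
  endfacet
endsolid part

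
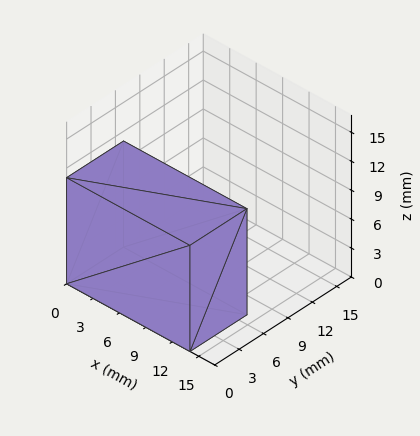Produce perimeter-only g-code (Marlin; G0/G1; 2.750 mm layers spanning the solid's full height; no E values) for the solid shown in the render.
Reading the render: the shape is a rectangular box, roughly 14 × 7 mm footprint and 11 mm tall (dimensions read to the nearest mm from the axis ticks). For the g-code, the solid's height is divided into equal slices at the stated Δz and each level perimeter traced with G1 moves after a G0 lift.

; perimeter-only toolpath
G21 ; units = mm
G90 ; absolute positioning
G28 ; home
; layer 1
G0 Z2.750
G0 X0.000 Y0.000
G1 X14.000 Y0.000
G1 X14.000 Y7.000
G1 X0.000 Y7.000
G1 X0.000 Y0.000
; layer 2
G0 Z5.500
G0 X0.000 Y0.000
G1 X14.000 Y0.000
G1 X14.000 Y7.000
G1 X0.000 Y7.000
G1 X0.000 Y0.000
; layer 3
G0 Z8.250
G0 X0.000 Y0.000
G1 X14.000 Y0.000
G1 X14.000 Y7.000
G1 X0.000 Y7.000
G1 X0.000 Y0.000
; layer 4
G0 Z11.000
G0 X0.000 Y0.000
G1 X14.000 Y0.000
G1 X14.000 Y7.000
G1 X0.000 Y7.000
G1 X0.000 Y0.000
M2 ; end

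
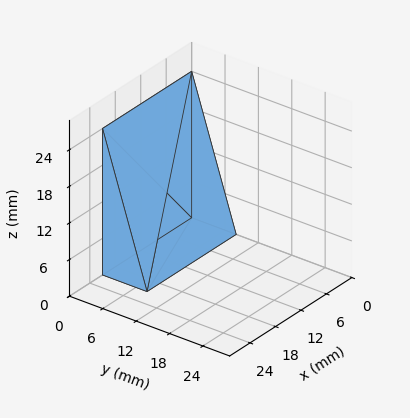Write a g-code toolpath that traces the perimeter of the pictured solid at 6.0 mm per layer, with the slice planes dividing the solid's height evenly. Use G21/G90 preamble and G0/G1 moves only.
Reading the render: the shape is a wedge (ramp): 21 × 8 mm base, rising to 24 mm along the y=0 edge and sloping linearly to z=0 at y=8 (dimensions read to the nearest mm from the axis ticks). For the g-code, the solid's height is divided into equal slices at the stated Δz and each level perimeter traced with G1 moves after a G0 lift.

; perimeter-only toolpath
G21 ; units = mm
G90 ; absolute positioning
G28 ; home
; layer 1
G0 Z6.0
G0 X0.0 Y0.0
G1 X21.0 Y0.0
G1 X21.0 Y6.0
G1 X0.0 Y6.0
G1 X0.0 Y0.0
; layer 2
G0 Z12.0
G0 X0.0 Y0.0
G1 X21.0 Y0.0
G1 X21.0 Y4.0
G1 X0.0 Y4.0
G1 X0.0 Y0.0
; layer 3
G0 Z18.0
G0 X0.0 Y0.0
G1 X21.0 Y0.0
G1 X21.0 Y2.0
G1 X0.0 Y2.0
G1 X0.0 Y0.0
M2 ; end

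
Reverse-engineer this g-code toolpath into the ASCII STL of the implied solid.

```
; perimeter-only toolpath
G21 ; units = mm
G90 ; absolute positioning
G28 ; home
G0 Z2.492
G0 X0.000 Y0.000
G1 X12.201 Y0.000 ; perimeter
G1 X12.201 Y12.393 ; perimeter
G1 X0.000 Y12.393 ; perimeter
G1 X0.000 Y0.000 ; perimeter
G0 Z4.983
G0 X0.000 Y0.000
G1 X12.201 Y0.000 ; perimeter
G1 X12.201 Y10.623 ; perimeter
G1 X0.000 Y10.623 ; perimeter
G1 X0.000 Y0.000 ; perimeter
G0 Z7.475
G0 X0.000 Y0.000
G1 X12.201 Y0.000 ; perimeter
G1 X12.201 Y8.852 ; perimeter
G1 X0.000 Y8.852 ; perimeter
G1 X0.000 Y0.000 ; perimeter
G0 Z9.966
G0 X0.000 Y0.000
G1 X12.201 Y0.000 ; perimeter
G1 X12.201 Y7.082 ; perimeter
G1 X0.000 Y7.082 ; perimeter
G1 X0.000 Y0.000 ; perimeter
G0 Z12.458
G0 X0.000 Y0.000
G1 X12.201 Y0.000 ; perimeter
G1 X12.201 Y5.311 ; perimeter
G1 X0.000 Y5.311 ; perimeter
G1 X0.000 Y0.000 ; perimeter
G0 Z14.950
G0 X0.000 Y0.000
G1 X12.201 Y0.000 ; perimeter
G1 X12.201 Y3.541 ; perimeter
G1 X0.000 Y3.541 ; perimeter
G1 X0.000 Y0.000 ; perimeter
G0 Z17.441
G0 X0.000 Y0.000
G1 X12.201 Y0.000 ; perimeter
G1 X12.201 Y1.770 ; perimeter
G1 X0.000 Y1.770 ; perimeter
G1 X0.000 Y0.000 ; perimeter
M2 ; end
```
solid part
  facet normal 0.0000 0.0000 -1.0000
    outer loop
      vertex 12.201 14.164 0.000
      vertex 12.201 0.000 0.000
      vertex 0.000 0.000 0.000
    endloop
  endfacet
  facet normal 0.0000 0.0000 -1.0000
    outer loop
      vertex 0.000 14.164 0.000
      vertex 12.201 14.164 0.000
      vertex 0.000 0.000 0.000
    endloop
  endfacet
  facet normal 0.0000 -1.0000 0.0000
    outer loop
      vertex 0.000 0.000 0.000
      vertex 12.201 0.000 0.000
      vertex 12.201 0.000 19.933
    endloop
  endfacet
  facet normal 0.0000 -1.0000 0.0000
    outer loop
      vertex 0.000 0.000 0.000
      vertex 12.201 0.000 19.933
      vertex 0.000 0.000 19.933
    endloop
  endfacet
  facet normal 0.0000 0.8152 0.5792
    outer loop
      vertex 0.000 0.000 19.933
      vertex 12.201 0.000 19.933
      vertex 12.201 14.164 0.000
    endloop
  endfacet
  facet normal 0.0000 0.8152 0.5792
    outer loop
      vertex 0.000 0.000 19.933
      vertex 12.201 14.164 0.000
      vertex 0.000 14.164 0.000
    endloop
  endfacet
  facet normal -1.0000 0.0000 0.0000
    outer loop
      vertex 0.000 0.000 19.933
      vertex 0.000 14.164 0.000
      vertex 0.000 0.000 0.000
    endloop
  endfacet
  facet normal 1.0000 0.0000 0.0000
    outer loop
      vertex 12.201 0.000 0.000
      vertex 12.201 14.164 0.000
      vertex 12.201 0.000 19.933
    endloop
  endfacet
endsolid part

The G0 Z moves step by Δz≈2.492 mm. The G1 loops shrink linearly with z, so the solid tapers from its base footprint up to z≈19.9. Closing with a flat bottom cap and the tapered top and triangulating gives 8 facets — a wedge (ramp): 12.2 × 14.2 mm base, rising to 19.9 mm along the y=0 edge and sloping linearly to z=0 at y=14.2.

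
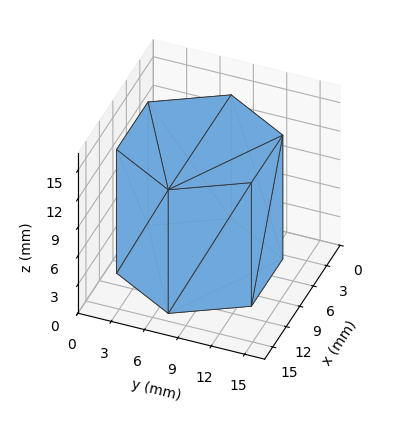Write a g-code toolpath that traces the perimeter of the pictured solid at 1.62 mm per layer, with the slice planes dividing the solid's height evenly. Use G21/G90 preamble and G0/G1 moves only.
Reading the render: the shape is a regular 6-sided prism (a cylinder approximated with 6 flat sides), circumscribed radius ≈ 7 mm, height ≈ 13 mm (dimensions read to the nearest mm from the axis ticks). For the g-code, the solid's height is divided into equal slices at the stated Δz and each level perimeter traced with G1 moves after a G0 lift.

; perimeter-only toolpath
G21 ; units = mm
G90 ; absolute positioning
G28 ; home
; layer 1
G0 Z1.62
G0 X14.00 Y7.00
G1 X10.50 Y13.06
G1 X3.50 Y13.06
G1 X0.00 Y7.00
G1 X3.50 Y0.94
G1 X10.50 Y0.94
G1 X14.00 Y7.00
; layer 2
G0 Z3.25
G0 X14.00 Y7.00
G1 X10.50 Y13.06
G1 X3.50 Y13.06
G1 X0.00 Y7.00
G1 X3.50 Y0.94
G1 X10.50 Y0.94
G1 X14.00 Y7.00
; layer 3
G0 Z4.88
G0 X14.00 Y7.00
G1 X10.50 Y13.06
G1 X3.50 Y13.06
G1 X0.00 Y7.00
G1 X3.50 Y0.94
G1 X10.50 Y0.94
G1 X14.00 Y7.00
; layer 4
G0 Z6.50
G0 X14.00 Y7.00
G1 X10.50 Y13.06
G1 X3.50 Y13.06
G1 X0.00 Y7.00
G1 X3.50 Y0.94
G1 X10.50 Y0.94
G1 X14.00 Y7.00
; layer 5
G0 Z8.12
G0 X14.00 Y7.00
G1 X10.50 Y13.06
G1 X3.50 Y13.06
G1 X0.00 Y7.00
G1 X3.50 Y0.94
G1 X10.50 Y0.94
G1 X14.00 Y7.00
; layer 6
G0 Z9.75
G0 X14.00 Y7.00
G1 X10.50 Y13.06
G1 X3.50 Y13.06
G1 X0.00 Y7.00
G1 X3.50 Y0.94
G1 X10.50 Y0.94
G1 X14.00 Y7.00
; layer 7
G0 Z11.38
G0 X14.00 Y7.00
G1 X10.50 Y13.06
G1 X3.50 Y13.06
G1 X0.00 Y7.00
G1 X3.50 Y0.94
G1 X10.50 Y0.94
G1 X14.00 Y7.00
; layer 8
G0 Z13.00
G0 X14.00 Y7.00
G1 X10.50 Y13.06
G1 X3.50 Y13.06
G1 X0.00 Y7.00
G1 X3.50 Y0.94
G1 X10.50 Y0.94
G1 X14.00 Y7.00
M2 ; end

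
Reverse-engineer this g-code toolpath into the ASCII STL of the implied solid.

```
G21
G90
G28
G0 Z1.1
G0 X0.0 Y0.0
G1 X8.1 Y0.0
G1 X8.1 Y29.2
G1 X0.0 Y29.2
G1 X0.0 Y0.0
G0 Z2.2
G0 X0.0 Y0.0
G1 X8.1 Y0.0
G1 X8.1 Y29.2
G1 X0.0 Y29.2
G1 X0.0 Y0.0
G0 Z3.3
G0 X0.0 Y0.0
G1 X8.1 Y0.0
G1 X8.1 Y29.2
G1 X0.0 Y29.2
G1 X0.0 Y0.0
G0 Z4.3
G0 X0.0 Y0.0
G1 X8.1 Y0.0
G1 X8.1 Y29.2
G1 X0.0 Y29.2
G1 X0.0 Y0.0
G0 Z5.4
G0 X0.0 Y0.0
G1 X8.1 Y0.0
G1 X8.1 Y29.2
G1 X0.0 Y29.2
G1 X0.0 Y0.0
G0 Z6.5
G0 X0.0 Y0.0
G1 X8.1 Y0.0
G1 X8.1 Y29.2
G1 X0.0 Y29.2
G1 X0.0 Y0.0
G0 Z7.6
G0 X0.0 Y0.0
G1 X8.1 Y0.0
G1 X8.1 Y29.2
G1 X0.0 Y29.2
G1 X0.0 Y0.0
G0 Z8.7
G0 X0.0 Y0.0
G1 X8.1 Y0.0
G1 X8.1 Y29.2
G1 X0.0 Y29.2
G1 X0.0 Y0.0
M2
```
solid part
  facet normal 0.0000 0.0000 -1.0000
    outer loop
      vertex 8.1 29.2 0.0
      vertex 8.1 0.0 0.0
      vertex 0.0 0.0 0.0
    endloop
  endfacet
  facet normal 0.0000 0.0000 -1.0000
    outer loop
      vertex 0.0 29.2 0.0
      vertex 8.1 29.2 0.0
      vertex 0.0 0.0 0.0
    endloop
  endfacet
  facet normal 0.0000 0.0000 1.0000
    outer loop
      vertex 0.0 0.0 8.7
      vertex 8.1 0.0 8.7
      vertex 8.1 29.2 8.7
    endloop
  endfacet
  facet normal 0.0000 0.0000 1.0000
    outer loop
      vertex 0.0 0.0 8.7
      vertex 8.1 29.2 8.7
      vertex 0.0 29.2 8.7
    endloop
  endfacet
  facet normal 0.0000 -1.0000 0.0000
    outer loop
      vertex 0.0 0.0 0.0
      vertex 8.1 0.0 0.0
      vertex 8.1 0.0 8.7
    endloop
  endfacet
  facet normal 0.0000 -1.0000 0.0000
    outer loop
      vertex 0.0 0.0 0.0
      vertex 8.1 0.0 8.7
      vertex 0.0 0.0 8.7
    endloop
  endfacet
  facet normal 0.0000 1.0000 0.0000
    outer loop
      vertex 8.1 29.2 8.7
      vertex 8.1 29.2 0.0
      vertex 0.0 29.2 0.0
    endloop
  endfacet
  facet normal 0.0000 1.0000 0.0000
    outer loop
      vertex 0.0 29.2 8.7
      vertex 8.1 29.2 8.7
      vertex 0.0 29.2 0.0
    endloop
  endfacet
  facet normal -1.0000 0.0000 0.0000
    outer loop
      vertex 0.0 29.2 8.7
      vertex 0.0 29.2 0.0
      vertex 0.0 0.0 0.0
    endloop
  endfacet
  facet normal -1.0000 0.0000 0.0000
    outer loop
      vertex 0.0 0.0 8.7
      vertex 0.0 29.2 8.7
      vertex 0.0 0.0 0.0
    endloop
  endfacet
  facet normal 1.0000 0.0000 0.0000
    outer loop
      vertex 8.1 0.0 0.0
      vertex 8.1 29.2 0.0
      vertex 8.1 29.2 8.7
    endloop
  endfacet
  facet normal 1.0000 0.0000 0.0000
    outer loop
      vertex 8.1 0.0 0.0
      vertex 8.1 29.2 8.7
      vertex 8.1 0.0 8.7
    endloop
  endfacet
endsolid part

The G0 Z moves step by Δz≈1.1 mm. Every layer's G1 loop is the same polygon, so the solid is a straight extrusion of it from z=0 to z≈8.7. Closing with flat bottom and top caps and triangulating gives 12 facets — a rectangular box, roughly 8.1 × 29.2 mm footprint and 8.7 mm tall.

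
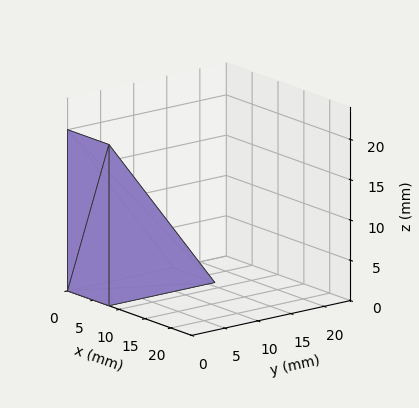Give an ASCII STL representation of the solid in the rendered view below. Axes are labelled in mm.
Reading the render: the shape is a wedge (ramp): 8 × 16 mm base, rising to 20 mm along the y=0 edge and sloping linearly to z=0 at y=16 (dimensions read to the nearest mm from the axis ticks). For the STL, each face is triangulated and given an outward normal.

solid part
  facet normal 0.0000 0.0000 -1.0000
    outer loop
      vertex 8.0 16.0 0.0
      vertex 8.0 0.0 0.0
      vertex 0.0 0.0 0.0
    endloop
  endfacet
  facet normal 0.0000 0.0000 -1.0000
    outer loop
      vertex 0.0 16.0 0.0
      vertex 8.0 16.0 0.0
      vertex 0.0 0.0 0.0
    endloop
  endfacet
  facet normal 0.0000 -1.0000 0.0000
    outer loop
      vertex 0.0 0.0 0.0
      vertex 8.0 0.0 0.0
      vertex 8.0 0.0 20.0
    endloop
  endfacet
  facet normal 0.0000 -1.0000 0.0000
    outer loop
      vertex 0.0 0.0 0.0
      vertex 8.0 0.0 20.0
      vertex 0.0 0.0 20.0
    endloop
  endfacet
  facet normal 0.0000 0.7809 0.6247
    outer loop
      vertex 0.0 0.0 20.0
      vertex 8.0 0.0 20.0
      vertex 8.0 16.0 0.0
    endloop
  endfacet
  facet normal 0.0000 0.7809 0.6247
    outer loop
      vertex 0.0 0.0 20.0
      vertex 8.0 16.0 0.0
      vertex 0.0 16.0 0.0
    endloop
  endfacet
  facet normal -1.0000 0.0000 0.0000
    outer loop
      vertex 0.0 0.0 20.0
      vertex 0.0 16.0 0.0
      vertex 0.0 0.0 0.0
    endloop
  endfacet
  facet normal 1.0000 0.0000 0.0000
    outer loop
      vertex 8.0 0.0 0.0
      vertex 8.0 16.0 0.0
      vertex 8.0 0.0 20.0
    endloop
  endfacet
endsolid part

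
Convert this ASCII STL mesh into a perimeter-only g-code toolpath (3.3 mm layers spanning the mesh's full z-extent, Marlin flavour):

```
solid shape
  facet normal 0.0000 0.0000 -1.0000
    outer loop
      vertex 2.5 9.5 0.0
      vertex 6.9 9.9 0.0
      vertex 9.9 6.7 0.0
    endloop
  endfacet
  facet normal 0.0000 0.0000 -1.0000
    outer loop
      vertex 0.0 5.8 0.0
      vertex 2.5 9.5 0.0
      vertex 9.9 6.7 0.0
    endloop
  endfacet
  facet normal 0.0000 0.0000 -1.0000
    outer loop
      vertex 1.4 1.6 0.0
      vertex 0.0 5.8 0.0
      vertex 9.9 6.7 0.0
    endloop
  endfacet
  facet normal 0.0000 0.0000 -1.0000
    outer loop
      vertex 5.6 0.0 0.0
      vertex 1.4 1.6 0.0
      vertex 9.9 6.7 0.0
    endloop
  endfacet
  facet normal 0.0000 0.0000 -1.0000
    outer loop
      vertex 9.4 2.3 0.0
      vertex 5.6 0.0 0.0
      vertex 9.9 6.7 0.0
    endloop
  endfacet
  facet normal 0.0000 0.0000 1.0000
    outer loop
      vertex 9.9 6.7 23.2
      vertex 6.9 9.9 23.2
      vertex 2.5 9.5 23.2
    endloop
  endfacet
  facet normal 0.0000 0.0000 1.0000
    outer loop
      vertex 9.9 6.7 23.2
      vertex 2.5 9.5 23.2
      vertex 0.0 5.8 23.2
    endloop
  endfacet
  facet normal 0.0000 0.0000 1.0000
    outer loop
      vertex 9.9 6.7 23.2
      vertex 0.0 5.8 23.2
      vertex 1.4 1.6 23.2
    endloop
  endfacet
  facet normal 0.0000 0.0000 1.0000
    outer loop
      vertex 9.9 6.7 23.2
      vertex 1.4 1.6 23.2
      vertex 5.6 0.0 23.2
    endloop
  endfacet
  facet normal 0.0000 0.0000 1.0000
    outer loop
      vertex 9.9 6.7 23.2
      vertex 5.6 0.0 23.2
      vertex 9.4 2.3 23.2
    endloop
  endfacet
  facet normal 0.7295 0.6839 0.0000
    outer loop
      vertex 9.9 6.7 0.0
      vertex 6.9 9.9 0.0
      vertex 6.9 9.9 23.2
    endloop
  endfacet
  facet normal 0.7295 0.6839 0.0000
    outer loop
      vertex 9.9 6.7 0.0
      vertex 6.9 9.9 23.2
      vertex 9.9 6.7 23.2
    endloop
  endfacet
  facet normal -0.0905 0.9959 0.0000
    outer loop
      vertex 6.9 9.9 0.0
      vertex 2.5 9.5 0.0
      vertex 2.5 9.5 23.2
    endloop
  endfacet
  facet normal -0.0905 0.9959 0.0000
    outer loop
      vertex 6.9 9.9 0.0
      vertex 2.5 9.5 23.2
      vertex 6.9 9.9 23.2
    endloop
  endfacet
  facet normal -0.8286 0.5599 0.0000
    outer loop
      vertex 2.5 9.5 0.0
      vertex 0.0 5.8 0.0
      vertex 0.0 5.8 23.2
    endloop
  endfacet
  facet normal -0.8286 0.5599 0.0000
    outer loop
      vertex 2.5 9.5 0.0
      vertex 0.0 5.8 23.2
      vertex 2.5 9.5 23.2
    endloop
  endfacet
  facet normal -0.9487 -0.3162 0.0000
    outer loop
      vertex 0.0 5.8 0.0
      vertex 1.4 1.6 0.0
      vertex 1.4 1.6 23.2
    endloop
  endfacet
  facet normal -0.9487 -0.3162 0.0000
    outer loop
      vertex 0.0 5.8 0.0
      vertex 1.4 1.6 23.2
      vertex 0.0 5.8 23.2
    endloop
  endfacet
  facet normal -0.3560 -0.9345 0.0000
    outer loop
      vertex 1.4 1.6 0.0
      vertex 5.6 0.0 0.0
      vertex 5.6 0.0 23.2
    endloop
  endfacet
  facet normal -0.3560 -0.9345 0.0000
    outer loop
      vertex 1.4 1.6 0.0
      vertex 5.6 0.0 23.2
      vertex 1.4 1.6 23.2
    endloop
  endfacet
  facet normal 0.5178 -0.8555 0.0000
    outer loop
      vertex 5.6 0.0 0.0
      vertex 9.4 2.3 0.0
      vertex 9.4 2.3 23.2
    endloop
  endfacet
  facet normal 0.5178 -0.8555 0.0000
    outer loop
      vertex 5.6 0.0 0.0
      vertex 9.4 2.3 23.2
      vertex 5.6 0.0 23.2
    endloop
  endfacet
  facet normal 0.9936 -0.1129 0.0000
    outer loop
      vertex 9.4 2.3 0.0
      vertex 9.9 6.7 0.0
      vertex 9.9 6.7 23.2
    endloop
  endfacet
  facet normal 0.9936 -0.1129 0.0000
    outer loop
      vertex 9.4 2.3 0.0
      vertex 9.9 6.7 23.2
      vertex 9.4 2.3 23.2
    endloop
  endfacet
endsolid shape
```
; perimeter-only toolpath
G21 ; units = mm
G90 ; absolute positioning
G28 ; home
; layer 1
G0 Z3.3
G0 X9.9 Y6.7
G1 X6.9 Y9.9
G1 X2.5 Y9.5
G1 X0.0 Y5.8
G1 X1.4 Y1.6
G1 X5.6 Y0.0
G1 X9.4 Y2.3
G1 X9.9 Y6.7
; layer 2
G0 Z6.6
G0 X9.9 Y6.7
G1 X6.9 Y9.9
G1 X2.5 Y9.5
G1 X0.0 Y5.8
G1 X1.4 Y1.6
G1 X5.6 Y0.0
G1 X9.4 Y2.3
G1 X9.9 Y6.7
; layer 3
G0 Z9.9
G0 X9.9 Y6.7
G1 X6.9 Y9.9
G1 X2.5 Y9.5
G1 X0.0 Y5.8
G1 X1.4 Y1.6
G1 X5.6 Y0.0
G1 X9.4 Y2.3
G1 X9.9 Y6.7
; layer 4
G0 Z13.3
G0 X9.9 Y6.7
G1 X6.9 Y9.9
G1 X2.5 Y9.5
G1 X0.0 Y5.8
G1 X1.4 Y1.6
G1 X5.6 Y0.0
G1 X9.4 Y2.3
G1 X9.9 Y6.7
; layer 5
G0 Z16.6
G0 X9.9 Y6.7
G1 X6.9 Y9.9
G1 X2.5 Y9.5
G1 X0.0 Y5.8
G1 X1.4 Y1.6
G1 X5.6 Y0.0
G1 X9.4 Y2.3
G1 X9.9 Y6.7
; layer 6
G0 Z19.9
G0 X9.9 Y6.7
G1 X6.9 Y9.9
G1 X2.5 Y9.5
G1 X0.0 Y5.8
G1 X1.4 Y1.6
G1 X5.6 Y0.0
G1 X9.4 Y2.3
G1 X9.9 Y6.7
; layer 7
G0 Z23.2
G0 X9.9 Y6.7
G1 X6.9 Y9.9
G1 X2.5 Y9.5
G1 X0.0 Y5.8
G1 X1.4 Y1.6
G1 X5.6 Y0.0
G1 X9.4 Y2.3
G1 X9.9 Y6.7
M2 ; end

The solid is a regular 7-sided prism (a cylinder approximated with 7 flat sides), circumscribed radius ≈ 5.1 mm, height ≈ 23.2 mm. Slicing at Δz = 3.3 mm — 7 equal slices spanning the solid's height, so layer i sits at z = i·h/7 — gives 7 non-empty perimeters. Each is a 7-segment closed polygon; G0 lifts to the layer z and rapids to the start vertex, then G1 traces the edges.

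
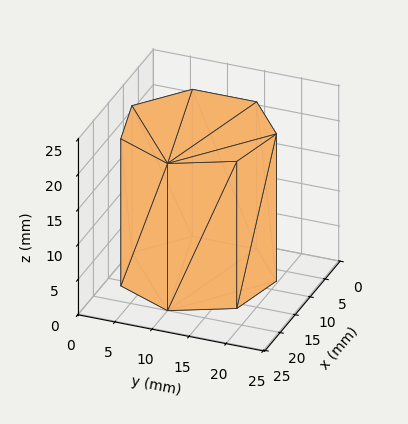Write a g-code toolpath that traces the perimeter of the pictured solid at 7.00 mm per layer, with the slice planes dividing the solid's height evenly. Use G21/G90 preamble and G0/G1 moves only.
Reading the render: the shape is a regular 7-sided prism (a cylinder approximated with 7 flat sides), circumscribed radius ≈ 10 mm, height ≈ 21 mm (dimensions read to the nearest mm from the axis ticks). For the g-code, the solid's height is divided into equal slices at the stated Δz and each level perimeter traced with G1 moves after a G0 lift.

; perimeter-only toolpath
G21 ; units = mm
G90 ; absolute positioning
G28 ; home
; layer 1
G0 Z7.00
G0 X20.00 Y10.00
G1 X16.23 Y17.82
G1 X7.77 Y19.75
G1 X0.99 Y14.34
G1 X0.99 Y5.66
G1 X7.77 Y0.25
G1 X16.23 Y2.18
G1 X20.00 Y10.00
; layer 2
G0 Z14.00
G0 X20.00 Y10.00
G1 X16.23 Y17.82
G1 X7.77 Y19.75
G1 X0.99 Y14.34
G1 X0.99 Y5.66
G1 X7.77 Y0.25
G1 X16.23 Y2.18
G1 X20.00 Y10.00
; layer 3
G0 Z21.00
G0 X20.00 Y10.00
G1 X16.23 Y17.82
G1 X7.77 Y19.75
G1 X0.99 Y14.34
G1 X0.99 Y5.66
G1 X7.77 Y0.25
G1 X16.23 Y2.18
G1 X20.00 Y10.00
M2 ; end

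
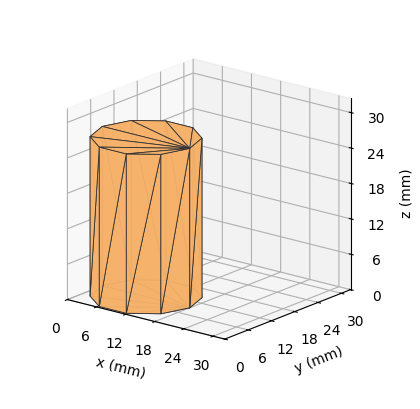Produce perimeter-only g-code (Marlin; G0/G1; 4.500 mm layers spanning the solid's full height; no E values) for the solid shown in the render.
Reading the render: the shape is a regular 10-sided prism (a cylinder approximated with 10 flat sides), circumscribed radius ≈ 9 mm, height ≈ 27 mm (dimensions read to the nearest mm from the axis ticks). For the g-code, the solid's height is divided into equal slices at the stated Δz and each level perimeter traced with G1 moves after a G0 lift.

; perimeter-only toolpath
G21 ; units = mm
G90 ; absolute positioning
G28 ; home
; layer 1
G0 Z4.500
G0 X18.000 Y9.000
G1 X16.281 Y14.290
G1 X11.781 Y17.560
G1 X6.219 Y17.560
G1 X1.719 Y14.290
G1 X0.000 Y9.000
G1 X1.719 Y3.710
G1 X6.219 Y0.440
G1 X11.781 Y0.440
G1 X16.281 Y3.710
G1 X18.000 Y9.000
; layer 2
G0 Z9.000
G0 X18.000 Y9.000
G1 X16.281 Y14.290
G1 X11.781 Y17.560
G1 X6.219 Y17.560
G1 X1.719 Y14.290
G1 X0.000 Y9.000
G1 X1.719 Y3.710
G1 X6.219 Y0.440
G1 X11.781 Y0.440
G1 X16.281 Y3.710
G1 X18.000 Y9.000
; layer 3
G0 Z13.500
G0 X18.000 Y9.000
G1 X16.281 Y14.290
G1 X11.781 Y17.560
G1 X6.219 Y17.560
G1 X1.719 Y14.290
G1 X0.000 Y9.000
G1 X1.719 Y3.710
G1 X6.219 Y0.440
G1 X11.781 Y0.440
G1 X16.281 Y3.710
G1 X18.000 Y9.000
; layer 4
G0 Z18.000
G0 X18.000 Y9.000
G1 X16.281 Y14.290
G1 X11.781 Y17.560
G1 X6.219 Y17.560
G1 X1.719 Y14.290
G1 X0.000 Y9.000
G1 X1.719 Y3.710
G1 X6.219 Y0.440
G1 X11.781 Y0.440
G1 X16.281 Y3.710
G1 X18.000 Y9.000
; layer 5
G0 Z22.500
G0 X18.000 Y9.000
G1 X16.281 Y14.290
G1 X11.781 Y17.560
G1 X6.219 Y17.560
G1 X1.719 Y14.290
G1 X0.000 Y9.000
G1 X1.719 Y3.710
G1 X6.219 Y0.440
G1 X11.781 Y0.440
G1 X16.281 Y3.710
G1 X18.000 Y9.000
; layer 6
G0 Z27.000
G0 X18.000 Y9.000
G1 X16.281 Y14.290
G1 X11.781 Y17.560
G1 X6.219 Y17.560
G1 X1.719 Y14.290
G1 X0.000 Y9.000
G1 X1.719 Y3.710
G1 X6.219 Y0.440
G1 X11.781 Y0.440
G1 X16.281 Y3.710
G1 X18.000 Y9.000
M2 ; end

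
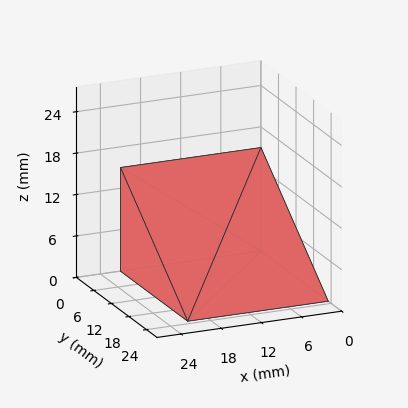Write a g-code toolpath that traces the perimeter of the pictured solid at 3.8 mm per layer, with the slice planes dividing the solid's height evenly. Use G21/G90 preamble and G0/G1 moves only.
Reading the render: the shape is a wedge (ramp): 21 × 23 mm base, rising to 15 mm along the y=0 edge and sloping linearly to z=0 at y=23 (dimensions read to the nearest mm from the axis ticks). For the g-code, the solid's height is divided into equal slices at the stated Δz and each level perimeter traced with G1 moves after a G0 lift.

; perimeter-only toolpath
G21 ; units = mm
G90 ; absolute positioning
G28 ; home
; layer 1
G0 Z3.8
G0 X0.0 Y0.0
G1 X21.0 Y0.0
G1 X21.0 Y17.2
G1 X0.0 Y17.2
G1 X0.0 Y0.0
; layer 2
G0 Z7.5
G0 X0.0 Y0.0
G1 X21.0 Y0.0
G1 X21.0 Y11.5
G1 X0.0 Y11.5
G1 X0.0 Y0.0
; layer 3
G0 Z11.2
G0 X0.0 Y0.0
G1 X21.0 Y0.0
G1 X21.0 Y5.8
G1 X0.0 Y5.8
G1 X0.0 Y0.0
M2 ; end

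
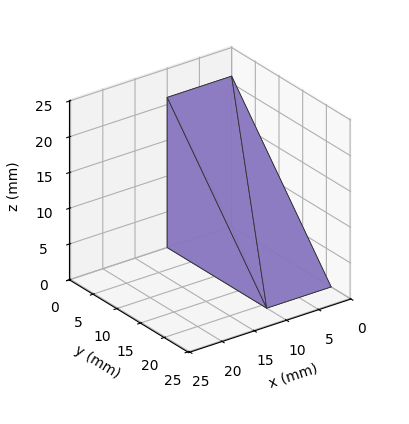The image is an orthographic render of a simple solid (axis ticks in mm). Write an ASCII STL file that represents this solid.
Reading the render: the shape is a wedge (ramp): 10 × 21 mm base, rising to 21 mm along the y=0 edge and sloping linearly to z=0 at y=21 (dimensions read to the nearest mm from the axis ticks). For the STL, each face is triangulated and given an outward normal.

solid part
  facet normal 0.0000 0.0000 -1.0000
    outer loop
      vertex 10.000 21.000 0.000
      vertex 10.000 0.000 0.000
      vertex 0.000 0.000 0.000
    endloop
  endfacet
  facet normal 0.0000 0.0000 -1.0000
    outer loop
      vertex 0.000 21.000 0.000
      vertex 10.000 21.000 0.000
      vertex 0.000 0.000 0.000
    endloop
  endfacet
  facet normal 0.0000 -1.0000 0.0000
    outer loop
      vertex 0.000 0.000 0.000
      vertex 10.000 0.000 0.000
      vertex 10.000 0.000 21.000
    endloop
  endfacet
  facet normal 0.0000 -1.0000 0.0000
    outer loop
      vertex 0.000 0.000 0.000
      vertex 10.000 0.000 21.000
      vertex 0.000 0.000 21.000
    endloop
  endfacet
  facet normal 0.0000 0.7071 0.7071
    outer loop
      vertex 0.000 0.000 21.000
      vertex 10.000 0.000 21.000
      vertex 10.000 21.000 0.000
    endloop
  endfacet
  facet normal 0.0000 0.7071 0.7071
    outer loop
      vertex 0.000 0.000 21.000
      vertex 10.000 21.000 0.000
      vertex 0.000 21.000 0.000
    endloop
  endfacet
  facet normal -1.0000 0.0000 0.0000
    outer loop
      vertex 0.000 0.000 21.000
      vertex 0.000 21.000 0.000
      vertex 0.000 0.000 0.000
    endloop
  endfacet
  facet normal 1.0000 0.0000 0.0000
    outer loop
      vertex 10.000 0.000 0.000
      vertex 10.000 21.000 0.000
      vertex 10.000 0.000 21.000
    endloop
  endfacet
endsolid part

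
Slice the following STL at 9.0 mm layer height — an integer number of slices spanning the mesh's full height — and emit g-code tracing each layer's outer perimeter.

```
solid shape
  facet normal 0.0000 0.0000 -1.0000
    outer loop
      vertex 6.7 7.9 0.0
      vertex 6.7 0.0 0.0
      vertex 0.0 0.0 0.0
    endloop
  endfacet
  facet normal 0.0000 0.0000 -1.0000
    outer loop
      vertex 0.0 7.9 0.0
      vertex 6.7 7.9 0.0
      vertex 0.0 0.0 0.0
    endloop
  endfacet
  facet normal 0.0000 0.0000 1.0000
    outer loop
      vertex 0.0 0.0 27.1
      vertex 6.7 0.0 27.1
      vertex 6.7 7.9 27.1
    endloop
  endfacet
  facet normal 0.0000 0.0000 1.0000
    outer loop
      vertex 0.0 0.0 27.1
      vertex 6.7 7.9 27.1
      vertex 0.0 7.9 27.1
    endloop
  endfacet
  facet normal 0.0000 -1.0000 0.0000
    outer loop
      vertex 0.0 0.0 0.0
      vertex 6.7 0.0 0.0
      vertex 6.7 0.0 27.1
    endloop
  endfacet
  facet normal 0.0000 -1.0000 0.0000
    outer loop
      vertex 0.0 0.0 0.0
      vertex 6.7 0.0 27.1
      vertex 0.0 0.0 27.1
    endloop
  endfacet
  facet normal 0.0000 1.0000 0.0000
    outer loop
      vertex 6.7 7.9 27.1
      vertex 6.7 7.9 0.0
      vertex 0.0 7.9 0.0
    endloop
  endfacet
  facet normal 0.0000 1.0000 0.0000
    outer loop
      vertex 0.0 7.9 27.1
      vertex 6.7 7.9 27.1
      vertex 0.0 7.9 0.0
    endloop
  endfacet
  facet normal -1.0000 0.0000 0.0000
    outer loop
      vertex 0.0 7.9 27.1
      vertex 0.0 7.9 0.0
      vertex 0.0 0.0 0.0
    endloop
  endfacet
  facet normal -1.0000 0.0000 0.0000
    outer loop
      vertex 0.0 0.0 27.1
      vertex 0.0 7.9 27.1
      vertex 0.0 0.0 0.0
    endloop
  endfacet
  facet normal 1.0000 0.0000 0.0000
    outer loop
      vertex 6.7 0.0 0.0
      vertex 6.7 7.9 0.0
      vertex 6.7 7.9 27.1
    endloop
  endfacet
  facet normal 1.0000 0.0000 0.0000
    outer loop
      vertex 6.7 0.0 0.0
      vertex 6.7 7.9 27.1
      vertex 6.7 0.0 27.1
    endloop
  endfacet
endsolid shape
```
; perimeter-only toolpath
G21 ; units = mm
G90 ; absolute positioning
G28 ; home
; layer 1
G0 Z9.0
G0 X0.0 Y0.0
G1 X6.7 Y0.0
G1 X6.7 Y7.9
G1 X0.0 Y7.9
G1 X0.0 Y0.0
; layer 2
G0 Z18.1
G0 X0.0 Y0.0
G1 X6.7 Y0.0
G1 X6.7 Y7.9
G1 X0.0 Y7.9
G1 X0.0 Y0.0
; layer 3
G0 Z27.1
G0 X0.0 Y0.0
G1 X6.7 Y0.0
G1 X6.7 Y7.9
G1 X0.0 Y7.9
G1 X0.0 Y0.0
M2 ; end

The solid is a rectangular box, roughly 6.7 × 7.9 mm footprint and 27.1 mm tall. Slicing at Δz = 9.0 mm — 3 equal slices spanning the solid's height, so layer i sits at z = i·h/3 — gives 3 non-empty perimeters. Each is a 4-segment closed polygon; G0 lifts to the layer z and rapids to the start vertex, then G1 traces the edges.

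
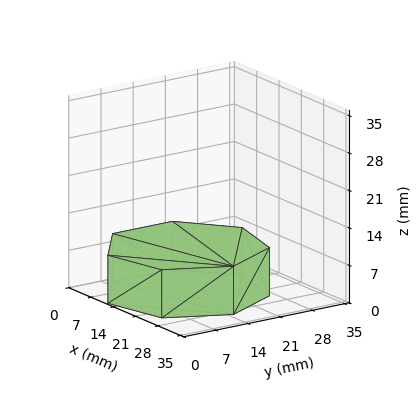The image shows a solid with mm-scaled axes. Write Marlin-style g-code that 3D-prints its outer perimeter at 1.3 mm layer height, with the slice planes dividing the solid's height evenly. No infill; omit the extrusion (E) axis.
Reading the render: the shape is a regular 7-sided prism (a cylinder approximated with 7 flat sides), circumscribed radius ≈ 15 mm, height ≈ 9 mm (dimensions read to the nearest mm from the axis ticks). For the g-code, the solid's height is divided into equal slices at the stated Δz and each level perimeter traced with G1 moves after a G0 lift.

; perimeter-only toolpath
G21 ; units = mm
G90 ; absolute positioning
G28 ; home
; layer 1
G0 Z1.3
G0 X30.0 Y15.0
G1 X24.4 Y26.7
G1 X11.7 Y29.6
G1 X1.5 Y21.5
G1 X1.5 Y8.5
G1 X11.7 Y0.4
G1 X24.4 Y3.3
G1 X30.0 Y15.0
; layer 2
G0 Z2.6
G0 X30.0 Y15.0
G1 X24.4 Y26.7
G1 X11.7 Y29.6
G1 X1.5 Y21.5
G1 X1.5 Y8.5
G1 X11.7 Y0.4
G1 X24.4 Y3.3
G1 X30.0 Y15.0
; layer 3
G0 Z3.9
G0 X30.0 Y15.0
G1 X24.4 Y26.7
G1 X11.7 Y29.6
G1 X1.5 Y21.5
G1 X1.5 Y8.5
G1 X11.7 Y0.4
G1 X24.4 Y3.3
G1 X30.0 Y15.0
; layer 4
G0 Z5.1
G0 X30.0 Y15.0
G1 X24.4 Y26.7
G1 X11.7 Y29.6
G1 X1.5 Y21.5
G1 X1.5 Y8.5
G1 X11.7 Y0.4
G1 X24.4 Y3.3
G1 X30.0 Y15.0
; layer 5
G0 Z6.4
G0 X30.0 Y15.0
G1 X24.4 Y26.7
G1 X11.7 Y29.6
G1 X1.5 Y21.5
G1 X1.5 Y8.5
G1 X11.7 Y0.4
G1 X24.4 Y3.3
G1 X30.0 Y15.0
; layer 6
G0 Z7.7
G0 X30.0 Y15.0
G1 X24.4 Y26.7
G1 X11.7 Y29.6
G1 X1.5 Y21.5
G1 X1.5 Y8.5
G1 X11.7 Y0.4
G1 X24.4 Y3.3
G1 X30.0 Y15.0
; layer 7
G0 Z9.0
G0 X30.0 Y15.0
G1 X24.4 Y26.7
G1 X11.7 Y29.6
G1 X1.5 Y21.5
G1 X1.5 Y8.5
G1 X11.7 Y0.4
G1 X24.4 Y3.3
G1 X30.0 Y15.0
M2 ; end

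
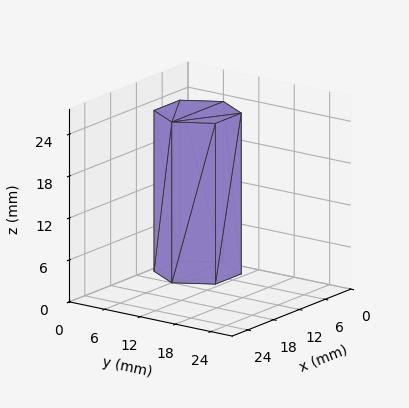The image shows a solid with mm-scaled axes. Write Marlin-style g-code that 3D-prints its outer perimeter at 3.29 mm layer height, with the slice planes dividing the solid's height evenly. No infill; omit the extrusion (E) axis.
Reading the render: the shape is a regular 6-sided prism (a cylinder approximated with 6 flat sides), circumscribed radius ≈ 6 mm, height ≈ 23 mm (dimensions read to the nearest mm from the axis ticks). For the g-code, the solid's height is divided into equal slices at the stated Δz and each level perimeter traced with G1 moves after a G0 lift.

; perimeter-only toolpath
G21 ; units = mm
G90 ; absolute positioning
G28 ; home
; layer 1
G0 Z3.29
G0 X12.00 Y6.00
G1 X9.00 Y11.20
G1 X3.00 Y11.20
G1 X0.00 Y6.00
G1 X3.00 Y0.80
G1 X9.00 Y0.80
G1 X12.00 Y6.00
; layer 2
G0 Z6.57
G0 X12.00 Y6.00
G1 X9.00 Y11.20
G1 X3.00 Y11.20
G1 X0.00 Y6.00
G1 X3.00 Y0.80
G1 X9.00 Y0.80
G1 X12.00 Y6.00
; layer 3
G0 Z9.86
G0 X12.00 Y6.00
G1 X9.00 Y11.20
G1 X3.00 Y11.20
G1 X0.00 Y6.00
G1 X3.00 Y0.80
G1 X9.00 Y0.80
G1 X12.00 Y6.00
; layer 4
G0 Z13.14
G0 X12.00 Y6.00
G1 X9.00 Y11.20
G1 X3.00 Y11.20
G1 X0.00 Y6.00
G1 X3.00 Y0.80
G1 X9.00 Y0.80
G1 X12.00 Y6.00
; layer 5
G0 Z16.43
G0 X12.00 Y6.00
G1 X9.00 Y11.20
G1 X3.00 Y11.20
G1 X0.00 Y6.00
G1 X3.00 Y0.80
G1 X9.00 Y0.80
G1 X12.00 Y6.00
; layer 6
G0 Z19.71
G0 X12.00 Y6.00
G1 X9.00 Y11.20
G1 X3.00 Y11.20
G1 X0.00 Y6.00
G1 X3.00 Y0.80
G1 X9.00 Y0.80
G1 X12.00 Y6.00
; layer 7
G0 Z23.00
G0 X12.00 Y6.00
G1 X9.00 Y11.20
G1 X3.00 Y11.20
G1 X0.00 Y6.00
G1 X3.00 Y0.80
G1 X9.00 Y0.80
G1 X12.00 Y6.00
M2 ; end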